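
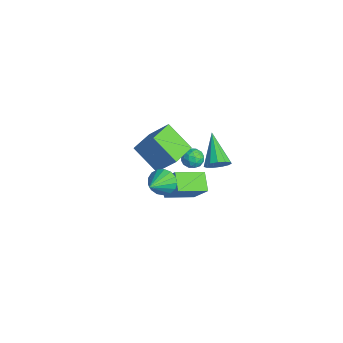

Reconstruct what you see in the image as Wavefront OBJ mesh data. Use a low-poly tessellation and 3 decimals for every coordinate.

v -2.028 -0.813 -2.568
v -3.255 -1.682 -1.31
v -3.082 0.447 -2.725
v -4.309 -0.423 -1.467
v -1.231 0.023 -1.213
v -2.458 -0.847 0.045
v -2.285 1.282 -1.37
v -3.512 0.413 -0.112
v 3.284 -2.364 2.152
v 3.737 -1.743 2.289
v 4.456 -3.456 3.228
v 3.489 -1.736 2.567
v 3.193 -1.872 2.751
v 2.919 -2.121 2.797
v 2.728 -2.425 2.696
v 2.665 -2.715 2.47
v 2.743 -2.925 2.171
v 2.945 -3.006 1.868
v 3.226 -2.94 1.63
v 3.519 -2.742 1.512
v 3.759 -2.457 1.54
v 3.889 -2.151 1.709
v 3.882 -1.893 1.979
v -0.347 0.71 -3.762
v -0.288 -0.998 -3.136
v -1.37 0.908 -3.127
v -1.311 -0.8 -2.501
v 0.491 1.18 -2.559
v 0.55 -0.528 -1.933
v -0.532 1.378 -1.924
v -0.473 -0.33 -1.298
v 0.3 1.782 -0.642
v 0.718 2.043 -0.077
v -1.42 2.098 0.482
v 0.622 2.376 -0.318
v 0.424 2.521 -0.662
v 0.186 2.431 -1
v -0.015 2.135 -1.224
v -0.116 1.726 -1.264
v -0.085 1.335 -1.106
v 0.068 1.086 -0.801
v 0.295 1.058 -0.446
v 0.524 1.259 -0.153
v 0.682 1.626 -0.015
v -3.02 1.847 -3.437
v -2.786 2.189 -2.894
v -2.854 0.891 -2.906
v -2.62 1.233 -2.363
v -3.282 1.269 -2.531
v -3.384 1.86 -2.859
v -2.256 1.22 -2.941
v -2.358 1.811 -3.269
v -2.314 1.802 -2.587
v -2.948 1.832 -2.334
v -2.692 1.248 -3.466
v -3.326 1.278 -3.213
v -2.918 2.102 -3.212
v -2.722 0.978 -2.588
v -3.111 0.999 -2.687
v -2.974 1.201 -2.367
v -3.269 1.908 -3.192
v -3.132 2.11 -2.872
v -3.423 1.569 -2.659
v -2.508 0.97 -2.928
v -2.371 1.172 -2.608
v -2.666 1.879 -3.433
v -2.529 2.081 -3.113
v -2.217 1.511 -3.141
v -2.503 2.075 -2.712
v -2.405 1.514 -2.4
v -2.191 1.506 -2.74
v -2.251 1.853 -2.933
v -2.875 2.093 -2.563
v -2.778 1.532 -2.251
v -3.166 1.553 -2.35
v -3.227 1.9 -2.543
v -2.598 1.866 -2.383
v -2.862 1.548 -3.549
v -2.765 0.987 -3.237
v -2.413 1.18 -3.257
v -2.474 1.527 -3.45
v -3.235 1.566 -3.4
v -3.137 1.005 -3.088
v -3.389 1.227 -2.867
v -3.449 1.574 -3.06
v -3.042 1.214 -3.417
f 2 4 1
f 5 2 1
f 1 4 3
f 3 5 1
f 2 8 4
f 6 2 5
f 6 8 2
f 4 8 3
f 7 5 3
f 3 8 7
f 7 6 5
f 8 6 7
f 10 9 12
f 10 12 11
f 12 9 13
f 12 13 11
f 13 9 14
f 13 14 11
f 14 9 15
f 14 15 11
f 15 9 16
f 15 16 11
f 16 9 17
f 16 17 11
f 17 9 18
f 17 18 11
f 18 9 19
f 18 19 11
f 19 9 20
f 19 20 11
f 20 9 21
f 20 21 11
f 21 9 22
f 21 22 11
f 22 9 23
f 22 23 11
f 23 9 10
f 23 10 11
f 25 27 24
f 28 25 24
f 24 27 26
f 26 28 24
f 25 31 27
f 29 25 28
f 29 31 25
f 27 31 26
f 30 28 26
f 26 31 30
f 30 29 28
f 31 29 30
f 33 32 35
f 33 35 34
f 35 32 36
f 35 36 34
f 36 32 37
f 36 37 34
f 37 32 38
f 37 38 34
f 38 32 39
f 38 39 34
f 39 32 40
f 39 40 34
f 40 32 41
f 40 41 34
f 41 32 42
f 41 42 34
f 42 32 43
f 42 43 34
f 43 32 44
f 43 44 34
f 44 32 33
f 44 33 34
f 45 82 61
f 82 56 85
f 61 85 50
f 82 85 61
f 45 61 57
f 61 50 62
f 57 62 46
f 61 62 57
f 45 57 66
f 57 46 67
f 66 67 52
f 57 67 66
f 45 66 78
f 66 52 81
f 78 81 55
f 66 81 78
f 45 78 82
f 78 55 86
f 82 86 56
f 78 86 82
f 46 62 73
f 62 50 76
f 73 76 54
f 62 76 73
f 50 85 63
f 85 56 84
f 63 84 49
f 85 84 63
f 56 86 83
f 86 55 79
f 83 79 47
f 86 79 83
f 55 81 80
f 81 52 68
f 80 68 51
f 81 68 80
f 52 67 72
f 67 46 69
f 72 69 53
f 67 69 72
f 48 74 60
f 74 54 75
f 60 75 49
f 74 75 60
f 48 60 58
f 60 49 59
f 58 59 47
f 60 59 58
f 48 58 65
f 58 47 64
f 65 64 51
f 58 64 65
f 48 65 70
f 65 51 71
f 70 71 53
f 65 71 70
f 48 70 74
f 70 53 77
f 74 77 54
f 70 77 74
f 49 75 63
f 75 54 76
f 63 76 50
f 75 76 63
f 47 59 83
f 59 49 84
f 83 84 56
f 59 84 83
f 51 64 80
f 64 47 79
f 80 79 55
f 64 79 80
f 53 71 72
f 71 51 68
f 72 68 52
f 71 68 72
f 54 77 73
f 77 53 69
f 73 69 46
f 77 69 73



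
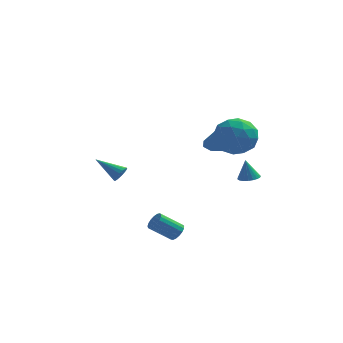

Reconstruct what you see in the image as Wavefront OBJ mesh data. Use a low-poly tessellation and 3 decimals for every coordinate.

v 2.935 -1.191 2.911
v 4.141 -1.481 2.918
v 2.639 -2.379 4.502
v 3.845 -2.669 4.509
v 3.481 -1.523 4.814
v 3.664 -0.789 3.83
v 3.116 -3.071 3.59
v 3.299 -2.337 2.606
v 4.253 -2.643 3.338
v 4.479 -1.686 4.094
v 2.301 -2.174 3.326
v 2.527 -1.217 4.082
v 3.564 -1.232 2.775
v 3.216 -2.628 4.645
v 3.002 -1.955 4.824
v 3.711 -2.125 4.829
v 3.283 -0.825 3.311
v 3.992 -0.995 3.315
v 3.604 -1.02 4.43
v 2.788 -2.865 4.105
v 3.497 -3.035 4.109
v 3.069 -1.735 2.591
v 3.778 -1.905 2.596
v 3.176 -2.84 2.99
v 4.339 -2.085 3.026
v 4.165 -2.784 3.961
v 3.736 -3.02 3.42
v 3.844 -2.589 2.842
v 4.471 -1.523 3.47
v 4.298 -2.221 4.406
v 4.083 -1.547 4.585
v 4.191 -1.116 4.007
v 4.537 -2.206 3.717
v 2.482 -1.639 3.014
v 2.309 -2.337 3.95
v 2.589 -2.744 3.413
v 2.697 -2.313 2.835
v 2.615 -1.076 3.459
v 2.441 -1.775 4.394
v 2.936 -1.271 4.578
v 3.044 -0.84 4
v 2.243 -1.654 3.703
v -2.801 0.35 -0.36
v -2.511 0.729 -0.086
v -4.199 0.83 0.46
v -2.593 0.856 -0.301
v -2.723 0.868 -0.529
v -2.871 0.761 -0.719
v -3.003 0.56 -0.827
v -3.088 0.311 -0.827
v -3.108 0.071 -0.721
v -3.058 -0.105 -0.532
v -2.948 -0.176 -0.303
v -2.805 -0.127 -0.088
v -2.661 0.031 0.065
v -2.549 0.263 0.121
v -2.495 0.514 0.067
v 2.273 0.369 2.103
v 3.006 0.116 2.024
v 2.287 0.031 3.317
v 2.979 0.69 2.184
v 2.538 1.077 2.297
v 1.942 1.049 2.297
v 1.54 0.623 2.183
v 1.566 0.049 2.022
v 2.007 -0.338 1.909
v 2.604 -0.31 1.91
v 0.44 -2.032 -3.318
v 0.798 -2.222 -2.918
v -0.361 -2.479 -2.001
v -0.72 -2.288 -2.402
v 0.779 -1.955 -2.867
v -0.38 -2.211 -1.95
v 0.683 -1.705 -2.92
v -0.476 -1.962 -2.003
v 0.53 -1.53 -3.063
v -0.629 -1.787 -2.146
v 0.357 -1.47 -3.265
v -0.802 -1.727 -2.349
v 0.203 -1.539 -3.48
v -0.956 -1.795 -2.563
v 0.103 -1.721 -3.657
v -1.056 -1.977 -2.74
v 0.08 -1.973 -3.757
v -1.079 -2.23 -2.84
v 0.139 -2.24 -3.756
v -1.02 -2.496 -2.839
v 0.267 -2.458 -3.655
v -0.892 -2.715 -2.738
v 0.435 -2.579 -3.477
v -0.724 -2.836 -2.56
v 0.604 -2.575 -3.263
v -0.555 -2.831 -2.346
v 0.735 -2.446 -3.061
v -0.424 -2.702 -2.144
v 3.838 2.272 -1.164
v 4.454 2.354 -1.064
v 3.622 2.368 0.084
v 4.371 2.6 -1.097
v 4.196 2.79 -1.142
v 3.959 2.89 -1.191
v 3.701 2.882 -1.235
v 3.466 2.77 -1.267
v 3.296 2.571 -1.281
v 3.22 2.321 -1.275
v 3.25 2.062 -1.249
v 3.382 1.839 -1.209
v 3.593 1.691 -1.161
v 3.847 1.644 -1.114
v 4.098 1.705 -1.075
v 4.305 1.864 -1.051
v 4.431 2.094 -1.047
f 1 38 17
f 38 12 41
f 17 41 6
f 38 41 17
f 1 17 13
f 17 6 18
f 13 18 2
f 17 18 13
f 1 13 22
f 13 2 23
f 22 23 8
f 13 23 22
f 1 22 34
f 22 8 37
f 34 37 11
f 22 37 34
f 1 34 38
f 34 11 42
f 38 42 12
f 34 42 38
f 2 18 29
f 18 6 32
f 29 32 10
f 18 32 29
f 6 41 19
f 41 12 40
f 19 40 5
f 41 40 19
f 12 42 39
f 42 11 35
f 39 35 3
f 42 35 39
f 11 37 36
f 37 8 24
f 36 24 7
f 37 24 36
f 8 23 28
f 23 2 25
f 28 25 9
f 23 25 28
f 4 30 16
f 30 10 31
f 16 31 5
f 30 31 16
f 4 16 14
f 16 5 15
f 14 15 3
f 16 15 14
f 4 14 21
f 14 3 20
f 21 20 7
f 14 20 21
f 4 21 26
f 21 7 27
f 26 27 9
f 21 27 26
f 4 26 30
f 26 9 33
f 30 33 10
f 26 33 30
f 5 31 19
f 31 10 32
f 19 32 6
f 31 32 19
f 3 15 39
f 15 5 40
f 39 40 12
f 15 40 39
f 7 20 36
f 20 3 35
f 36 35 11
f 20 35 36
f 9 27 28
f 27 7 24
f 28 24 8
f 27 24 28
f 10 33 29
f 33 9 25
f 29 25 2
f 33 25 29
f 44 43 46
f 44 46 45
f 46 43 47
f 46 47 45
f 47 43 48
f 47 48 45
f 48 43 49
f 48 49 45
f 49 43 50
f 49 50 45
f 50 43 51
f 50 51 45
f 51 43 52
f 51 52 45
f 52 43 53
f 52 53 45
f 53 43 54
f 53 54 45
f 54 43 55
f 54 55 45
f 55 43 56
f 55 56 45
f 56 43 57
f 56 57 45
f 57 43 44
f 57 44 45
f 59 58 61
f 59 61 60
f 61 58 62
f 61 62 60
f 62 58 63
f 62 63 60
f 63 58 64
f 63 64 60
f 64 58 65
f 64 65 60
f 65 58 66
f 65 66 60
f 66 58 67
f 66 67 60
f 67 58 59
f 67 59 60
f 69 68 72
f 69 72 70
f 70 72 73
f 70 73 71
f 72 68 74
f 72 74 73
f 73 74 75
f 73 75 71
f 74 68 76
f 74 76 75
f 75 76 77
f 75 77 71
f 76 68 78
f 76 78 77
f 77 78 79
f 77 79 71
f 78 68 80
f 78 80 79
f 79 80 81
f 79 81 71
f 80 68 82
f 80 82 81
f 81 82 83
f 81 83 71
f 82 68 84
f 82 84 83
f 83 84 85
f 83 85 71
f 84 68 86
f 84 86 85
f 85 86 87
f 85 87 71
f 86 68 88
f 86 88 87
f 87 88 89
f 87 89 71
f 88 68 90
f 88 90 89
f 89 90 91
f 89 91 71
f 90 68 92
f 90 92 91
f 91 92 93
f 91 93 71
f 92 68 94
f 92 94 93
f 93 94 95
f 93 95 71
f 94 68 69
f 94 69 95
f 95 69 70
f 95 70 71
f 97 96 99
f 97 99 98
f 99 96 100
f 99 100 98
f 100 96 101
f 100 101 98
f 101 96 102
f 101 102 98
f 102 96 103
f 102 103 98
f 103 96 104
f 103 104 98
f 104 96 105
f 104 105 98
f 105 96 106
f 105 106 98
f 106 96 107
f 106 107 98
f 107 96 108
f 107 108 98
f 108 96 109
f 108 109 98
f 109 96 110
f 109 110 98
f 110 96 111
f 110 111 98
f 111 96 112
f 111 112 98
f 112 96 97
f 112 97 98



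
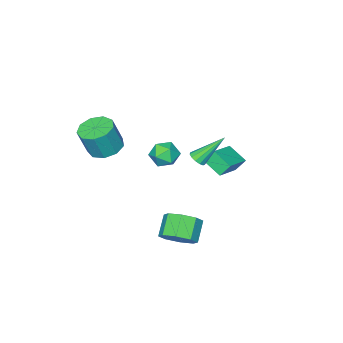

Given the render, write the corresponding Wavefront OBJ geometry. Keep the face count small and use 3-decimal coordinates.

v 3.276 -1.774 1.48
v 4.272 -1.742 1.15
v 4.841 -1.914 2.849
v 3.844 -1.946 3.18
v 4.04 -1.078 1.295
v 4.609 -1.25 2.994
v 3.45 -0.739 1.527
v 4.019 -0.912 3.226
v 2.779 -0.885 1.737
v 3.348 -1.057 3.436
v 2.34 -1.446 1.827
v 2.909 -1.619 3.526
v 2.339 -2.161 1.755
v 2.908 -2.333 3.454
v 2.776 -2.695 1.554
v 3.345 -2.867 3.253
v 3.447 -2.797 1.319
v 4.016 -2.969 3.018
v 4.038 -2.421 1.16
v 4.607 -2.593 2.859
v 0.312 2.194 0.992
v 0.603 1.918 1.383
v -0.932 3.026 2.508
v 0.746 2.197 1.346
v 0.75 2.475 1.197
v 0.615 2.664 0.983
v 0.384 2.703 0.772
v 0.13 2.581 0.631
v -0.066 2.335 0.604
v -0.143 2.045 0.701
v -0.075 1.802 0.89
v 0.116 1.683 1.112
v 0.368 1.726 1.295
v -1.539 -1.479 -1.222
v -0.955 -0.894 -1.705
v -0.425 -1.726 -0.175
v 0.159 -1.141 -0.658
v -0.603 -0.786 -0.201
v -1.291 -0.633 -0.848
v -0.089 -1.987 -1.032
v -0.777 -1.834 -1.679
v -0.059 -1.208 -1.587
v -0.377 -0.466 -1.074
v -1.003 -2.154 -0.806
v -1.321 -1.412 -0.293
v 2.726 3.158 -3.777
v 3.3 3.582 -2.966
v 2.348 3.046 -2.012
v 1.774 2.622 -2.823
v 2.723 4.101 -3.251
v 1.771 3.565 -2.297
v 2.148 4.067 -3.843
v 1.196 3.532 -2.889
v 1.911 3.501 -4.397
v 0.959 2.966 -3.443
v 2.152 2.734 -4.588
v 1.2 2.198 -3.634
v 2.729 2.215 -4.303
v 1.777 1.679 -3.349
v 3.304 2.248 -3.711
v 2.352 1.713 -2.757
v 3.541 2.814 -3.157
v 2.589 2.279 -2.203
v -3.884 1.109 -2.669
v -3.83 -0.097 -2.021
v -4.279 1.52 -1.872
v -4.225 0.314 -1.224
v -2.175 1.526 -2.036
v -2.121 0.32 -1.388
v -2.57 1.937 -1.239
v -2.516 0.731 -0.591
f 2 1 5
f 2 5 3
f 3 5 6
f 3 6 4
f 5 1 7
f 5 7 6
f 6 7 8
f 6 8 4
f 7 1 9
f 7 9 8
f 8 9 10
f 8 10 4
f 9 1 11
f 9 11 10
f 10 11 12
f 10 12 4
f 11 1 13
f 11 13 12
f 12 13 14
f 12 14 4
f 13 1 15
f 13 15 14
f 14 15 16
f 14 16 4
f 15 1 17
f 15 17 16
f 16 17 18
f 16 18 4
f 17 1 19
f 17 19 18
f 18 19 20
f 18 20 4
f 19 1 2
f 19 2 20
f 20 2 3
f 20 3 4
f 22 21 24
f 22 24 23
f 24 21 25
f 24 25 23
f 25 21 26
f 25 26 23
f 26 21 27
f 26 27 23
f 27 21 28
f 27 28 23
f 28 21 29
f 28 29 23
f 29 21 30
f 29 30 23
f 30 21 31
f 30 31 23
f 31 21 32
f 31 32 23
f 32 21 33
f 32 33 23
f 33 21 22
f 33 22 23
f 34 45 39
f 34 39 35
f 34 35 41
f 34 41 44
f 34 44 45
f 35 39 43
f 39 45 38
f 45 44 36
f 44 41 40
f 41 35 42
f 37 43 38
f 37 38 36
f 37 36 40
f 37 40 42
f 37 42 43
f 38 43 39
f 36 38 45
f 40 36 44
f 42 40 41
f 43 42 35
f 47 46 50
f 47 50 48
f 48 50 51
f 48 51 49
f 50 46 52
f 50 52 51
f 51 52 53
f 51 53 49
f 52 46 54
f 52 54 53
f 53 54 55
f 53 55 49
f 54 46 56
f 54 56 55
f 55 56 57
f 55 57 49
f 56 46 58
f 56 58 57
f 57 58 59
f 57 59 49
f 58 46 60
f 58 60 59
f 59 60 61
f 59 61 49
f 60 46 62
f 60 62 61
f 61 62 63
f 61 63 49
f 62 46 47
f 62 47 63
f 63 47 48
f 63 48 49
f 65 67 64
f 68 65 64
f 64 67 66
f 66 68 64
f 65 71 67
f 69 65 68
f 69 71 65
f 67 71 66
f 70 68 66
f 66 71 70
f 70 69 68
f 71 69 70



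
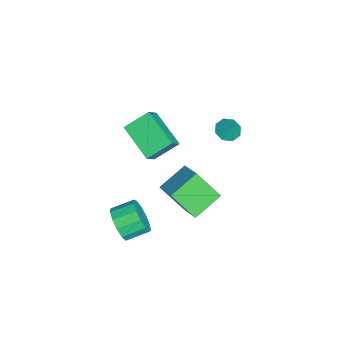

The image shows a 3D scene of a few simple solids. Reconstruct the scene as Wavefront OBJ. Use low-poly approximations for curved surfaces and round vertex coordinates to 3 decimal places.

v -3.639 2.346 -0.102
v -3.031 2.112 -0.331
v -3.201 2.634 0.762
v -3.114 2.618 -0.458
v -3.504 2.965 -0.376
v -3.973 2.949 -0.134
v -4.246 2.58 0.128
v -4.163 2.074 0.254
v -3.774 1.728 0.172
v -3.305 1.743 -0.07
v 2.877 -2.256 -1.292
v 3.227 -1.81 -2.054
v 2.873 -0.739 -1.591
v 2.523 -1.184 -0.828
v 2.718 -1.929 -2.169
v 2.364 -0.857 -1.706
v 2.259 -2.151 -2.006
v 1.905 -1.08 -1.542
v 1.997 -2.407 -1.615
v 1.643 -1.335 -1.152
v 2.014 -2.614 -1.122
v 1.66 -1.543 -0.659
v 2.305 -2.708 -0.683
v 1.951 -1.637 -0.219
v 2.778 -2.658 -0.437
v 2.424 -1.587 0.027
v 3.282 -2.481 -0.462
v 2.928 -1.409 0.001
v 3.658 -2.232 -0.751
v 3.304 -1.16 -0.288
v 3.786 -1.99 -1.211
v 3.432 -0.919 -0.748
v 3.625 -1.833 -1.697
v 3.271 -0.762 -1.234
v 0.947 0.618 -1.9
v 0.639 -0.574 -0.56
v -0.126 1.716 -1.17
v -0.434 0.524 0.17
v 2.294 1.316 -0.97
v 1.986 0.124 0.37
v 1.221 2.414 -0.24
v 0.913 1.222 1.1
v -1.523 -2.537 1.814
v -2.038 -1.37 2.658
v -2.269 -2.265 0.982
v -2.784 -1.097 1.826
v -0.076 -1.263 0.934
v -0.591 -0.095 1.778
v -0.822 -0.99 0.102
v -1.337 0.177 0.946
f 2 1 4
f 2 4 3
f 4 1 5
f 4 5 3
f 5 1 6
f 5 6 3
f 6 1 7
f 6 7 3
f 7 1 8
f 7 8 3
f 8 1 9
f 8 9 3
f 9 1 10
f 9 10 3
f 10 1 2
f 10 2 3
f 12 11 15
f 12 15 13
f 13 15 16
f 13 16 14
f 15 11 17
f 15 17 16
f 16 17 18
f 16 18 14
f 17 11 19
f 17 19 18
f 18 19 20
f 18 20 14
f 19 11 21
f 19 21 20
f 20 21 22
f 20 22 14
f 21 11 23
f 21 23 22
f 22 23 24
f 22 24 14
f 23 11 25
f 23 25 24
f 24 25 26
f 24 26 14
f 25 11 27
f 25 27 26
f 26 27 28
f 26 28 14
f 27 11 29
f 27 29 28
f 28 29 30
f 28 30 14
f 29 11 31
f 29 31 30
f 30 31 32
f 30 32 14
f 31 11 33
f 31 33 32
f 32 33 34
f 32 34 14
f 33 11 12
f 33 12 34
f 34 12 13
f 34 13 14
f 36 38 35
f 39 36 35
f 35 38 37
f 37 39 35
f 36 42 38
f 40 36 39
f 40 42 36
f 38 42 37
f 41 39 37
f 37 42 41
f 41 40 39
f 42 40 41
f 44 46 43
f 47 44 43
f 43 46 45
f 45 47 43
f 44 50 46
f 48 44 47
f 48 50 44
f 46 50 45
f 49 47 45
f 45 50 49
f 49 48 47
f 50 48 49



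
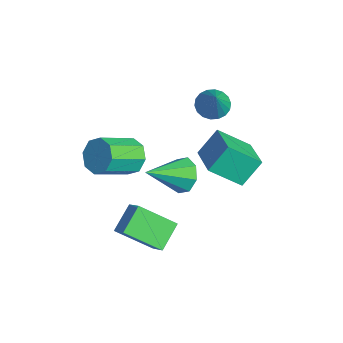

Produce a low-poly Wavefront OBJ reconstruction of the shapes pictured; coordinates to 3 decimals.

v -2.241 -2.751 -2.449
v -1.724 -3.064 -3.233
v -1.202 -4.801 -2.195
v -1.719 -4.489 -1.411
v -1.305 -2.652 -2.755
v -0.782 -4.39 -1.717
v -1.434 -2.299 -2.097
v -0.912 -4.036 -1.059
v -2.036 -2.21 -1.646
v -1.514 -3.947 -0.608
v -2.758 -2.439 -1.665
v -2.236 -4.176 -0.627
v -3.178 -2.85 -2.143
v -2.655 -4.588 -1.105
v -3.048 -3.204 -2.801
v -2.526 -4.941 -1.763
v -2.446 -3.293 -3.252
v -1.924 -5.03 -2.214
v -0.938 0.025 -1.867
v -1.15 1.038 -0.673
v -0.486 1.494 -3.034
v -0.698 2.507 -1.84
v 0.998 -0.167 -1.36
v 0.786 0.846 -0.166
v 1.45 1.302 -2.527
v 1.238 2.315 -1.333
v 0.911 -1.309 -1.426
v 1.365 -1.681 -2.198
v 1.209 -3.171 -0.354
v 1.831 -1.338 -1.733
v 1.758 -0.979 -1.088
v 1.19 -0.812 -0.641
v 0.458 -0.936 -0.654
v -0.008 -1.279 -1.119
v 0.064 -1.638 -1.765
v 0.633 -1.805 -2.212
v -3.061 1.519 -0.579
v -2.425 1.919 -0.975
v -1.879 1.221 1.019
v -2.601 2.2 -0.793
v -2.868 2.346 -0.568
v -3.173 2.328 -0.346
v -3.456 2.15 -0.169
v -3.661 1.847 -0.074
v -3.747 1.478 -0.079
v -3.697 1.118 -0.183
v -3.522 0.837 -0.365
v -3.255 0.691 -0.59
v -2.949 0.709 -0.812
v -2.666 0.887 -0.989
v -2.461 1.191 -1.084
v -2.375 1.559 -1.079
v 0.971 -3.853 -2.699
v 1.87 -3.701 -1.997
v 1.635 -2.283 -3.89
v 2.534 -2.131 -3.188
v 1.786 -4.829 -3.532
v 2.685 -4.677 -2.83
v 2.45 -3.259 -4.723
v 3.349 -3.107 -4.021
f 2 1 5
f 2 5 3
f 3 5 6
f 3 6 4
f 5 1 7
f 5 7 6
f 6 7 8
f 6 8 4
f 7 1 9
f 7 9 8
f 8 9 10
f 8 10 4
f 9 1 11
f 9 11 10
f 10 11 12
f 10 12 4
f 11 1 13
f 11 13 12
f 12 13 14
f 12 14 4
f 13 1 15
f 13 15 14
f 14 15 16
f 14 16 4
f 15 1 17
f 15 17 16
f 16 17 18
f 16 18 4
f 17 1 2
f 17 2 18
f 18 2 3
f 18 3 4
f 20 22 19
f 23 20 19
f 19 22 21
f 21 23 19
f 20 26 22
f 24 20 23
f 24 26 20
f 22 26 21
f 25 23 21
f 21 26 25
f 25 24 23
f 26 24 25
f 28 27 30
f 28 30 29
f 30 27 31
f 30 31 29
f 31 27 32
f 31 32 29
f 32 27 33
f 32 33 29
f 33 27 34
f 33 34 29
f 34 27 35
f 34 35 29
f 35 27 36
f 35 36 29
f 36 27 28
f 36 28 29
f 38 37 40
f 38 40 39
f 40 37 41
f 40 41 39
f 41 37 42
f 41 42 39
f 42 37 43
f 42 43 39
f 43 37 44
f 43 44 39
f 44 37 45
f 44 45 39
f 45 37 46
f 45 46 39
f 46 37 47
f 46 47 39
f 47 37 48
f 47 48 39
f 48 37 49
f 48 49 39
f 49 37 50
f 49 50 39
f 50 37 51
f 50 51 39
f 51 37 52
f 51 52 39
f 52 37 38
f 52 38 39
f 54 56 53
f 57 54 53
f 53 56 55
f 55 57 53
f 54 60 56
f 58 54 57
f 58 60 54
f 56 60 55
f 59 57 55
f 55 60 59
f 59 58 57
f 60 58 59



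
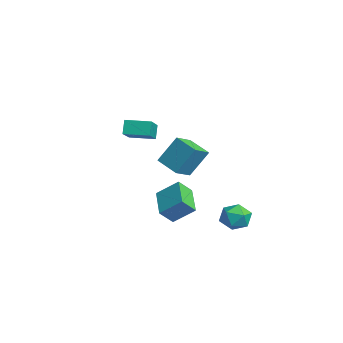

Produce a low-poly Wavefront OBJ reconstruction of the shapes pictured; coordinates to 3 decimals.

v -2.099 0.044 -4.132
v -1.968 -0.767 -3.312
v -1.495 1.129 -3.155
v -1.364 0.318 -2.335
v -0.256 -0.358 -4.825
v -0.125 -1.169 -4.005
v 0.348 0.727 -3.848
v 0.479 -0.084 -3.028
v 2.557 3.108 -3.438
v 3.198 2.422 -3.254
v 1.622 2.058 -4.086
v 2.263 1.372 -3.902
v 1.787 1.789 -3.183
v 2.366 2.437 -2.783
v 2.454 2.043 -4.557
v 3.033 2.691 -4.157
v 3.135 1.764 -3.945
v 2.723 1.607 -3.096
v 2.097 2.873 -4.244
v 1.685 2.716 -3.395
v 0.909 -3.123 2.237
v 0.546 -2.914 3.067
v 1.543 -1.875 2.201
v 1.18 -1.666 3.031
v 2.64 -3.974 3.209
v 2.277 -3.765 4.039
v 3.274 -2.726 3.173
v 2.911 -2.517 4.003
v -2.257 0.2 -1.223
v -2.106 1.231 0.402
v -0.948 0.825 -1.741
v -0.798 1.856 -0.116
v -1.542 -0.816 -0.644
v -1.392 0.215 0.981
v -0.234 -0.191 -1.162
v -0.083 0.84 0.463
f 2 4 1
f 5 2 1
f 1 4 3
f 3 5 1
f 2 8 4
f 6 2 5
f 6 8 2
f 4 8 3
f 7 5 3
f 3 8 7
f 7 6 5
f 8 6 7
f 9 20 14
f 9 14 10
f 9 10 16
f 9 16 19
f 9 19 20
f 10 14 18
f 14 20 13
f 20 19 11
f 19 16 15
f 16 10 17
f 12 18 13
f 12 13 11
f 12 11 15
f 12 15 17
f 12 17 18
f 13 18 14
f 11 13 20
f 15 11 19
f 17 15 16
f 18 17 10
f 22 24 21
f 25 22 21
f 21 24 23
f 23 25 21
f 22 28 24
f 26 22 25
f 26 28 22
f 24 28 23
f 27 25 23
f 23 28 27
f 27 26 25
f 28 26 27
f 30 32 29
f 33 30 29
f 29 32 31
f 31 33 29
f 30 36 32
f 34 30 33
f 34 36 30
f 32 36 31
f 35 33 31
f 31 36 35
f 35 34 33
f 36 34 35



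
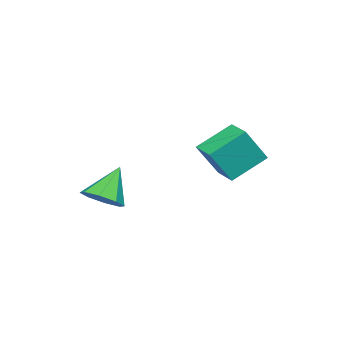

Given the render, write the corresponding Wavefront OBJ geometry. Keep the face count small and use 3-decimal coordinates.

v -0.947 3.091 1.568
v -0.249 2.616 2.856
v -1.938 3.903 2.405
v -1.239 3.428 3.692
v -0.341 3.872 1.528
v 0.358 3.397 2.815
v -1.331 4.684 2.364
v -0.633 4.209 3.652
v 2.829 0.849 1.246
v 3.434 1.098 1.652
v 1.971 1.031 2.414
v 3.151 1.536 1.376
v 2.68 1.571 1.024
v 2.296 1.183 0.803
v 2.224 0.6 0.841
v 2.506 0.162 1.116
v 2.978 0.127 1.468
v 3.362 0.515 1.69
f 2 4 1
f 5 2 1
f 1 4 3
f 3 5 1
f 2 8 4
f 6 2 5
f 6 8 2
f 4 8 3
f 7 5 3
f 3 8 7
f 7 6 5
f 8 6 7
f 10 9 12
f 10 12 11
f 12 9 13
f 12 13 11
f 13 9 14
f 13 14 11
f 14 9 15
f 14 15 11
f 15 9 16
f 15 16 11
f 16 9 17
f 16 17 11
f 17 9 18
f 17 18 11
f 18 9 10
f 18 10 11



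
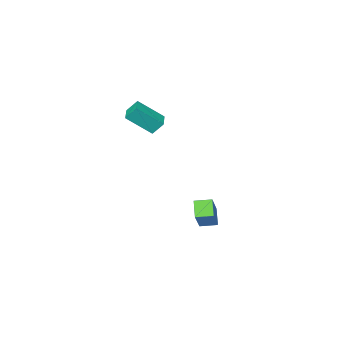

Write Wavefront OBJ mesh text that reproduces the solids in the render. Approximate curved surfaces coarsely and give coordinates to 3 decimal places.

v -3.395 0.842 -3.563
v -2.284 1.828 -2.078
v -2.921 1.554 -4.39
v -1.81 2.54 -2.905
v -2.63 0.18 -3.695
v -1.519 1.166 -2.21
v -2.156 0.892 -4.522
v -1.045 1.878 -3.037
v 0.227 -2.551 3.891
v -0.208 -2.119 4.63
v -0.947 -1.681 2.692
v -1.382 -1.25 3.431
v 0.962 -1.67 3.809
v 0.527 -1.239 4.548
v -0.212 -0.801 2.61
v -0.647 -0.369 3.349
f 2 4 1
f 5 2 1
f 1 4 3
f 3 5 1
f 2 8 4
f 6 2 5
f 6 8 2
f 4 8 3
f 7 5 3
f 3 8 7
f 7 6 5
f 8 6 7
f 10 12 9
f 13 10 9
f 9 12 11
f 11 13 9
f 10 16 12
f 14 10 13
f 14 16 10
f 12 16 11
f 15 13 11
f 11 16 15
f 15 14 13
f 16 14 15



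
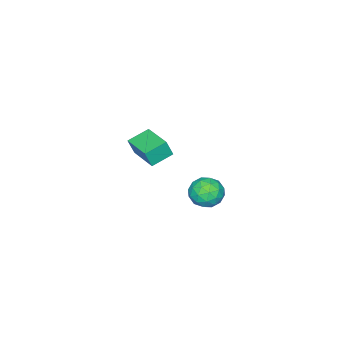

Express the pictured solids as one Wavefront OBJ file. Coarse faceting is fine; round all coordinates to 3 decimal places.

v 0.515 2.357 -1.395
v 1.051 2.644 -1.791
v 0.529 1.396 -2.069
v 1.065 1.683 -2.465
v 1.19 1.478 -1.781
v 1.181 2.072 -1.364
v 0.399 1.968 -2.496
v 0.39 2.562 -2.079
v 0.979 2.403 -2.472
v 1.468 2.1 -2.03
v 0.112 1.94 -1.83
v 0.601 1.637 -1.388
v 0.781 2.585 -1.534
v 0.799 1.455 -2.326
v 0.872 1.335 -1.924
v 1.187 1.503 -2.157
v 0.858 2.249 -1.283
v 1.173 2.417 -1.516
v 1.255 1.732 -1.51
v 0.407 1.623 -2.344
v 0.722 1.791 -2.577
v 0.393 2.537 -1.703
v 0.708 2.705 -1.936
v 0.325 2.308 -2.35
v 1.054 2.612 -2.167
v 1.063 2.047 -2.563
v 0.671 2.215 -2.581
v 0.666 2.564 -2.336
v 1.342 2.434 -1.907
v 1.35 1.869 -2.303
v 1.424 1.749 -1.901
v 1.418 2.098 -1.656
v 1.3 2.292 -2.307
v 0.23 2.171 -1.557
v 0.238 1.606 -1.953
v 0.162 1.942 -2.204
v 0.156 2.291 -1.959
v 0.517 1.993 -1.297
v 0.526 1.428 -1.693
v 0.914 1.476 -1.524
v 0.909 1.825 -1.279
v 0.28 1.748 -1.553
v -2.879 -3.179 -3.554
v -2.667 -3.355 -2.781
v -2.3 -1.847 -3.409
v -2.089 -2.023 -2.636
v -1.971 -3.537 -3.884
v -1.76 -3.713 -3.111
v -1.393 -2.205 -3.739
v -1.181 -2.381 -2.966
f 1 38 17
f 38 12 41
f 17 41 6
f 38 41 17
f 1 17 13
f 17 6 18
f 13 18 2
f 17 18 13
f 1 13 22
f 13 2 23
f 22 23 8
f 13 23 22
f 1 22 34
f 22 8 37
f 34 37 11
f 22 37 34
f 1 34 38
f 34 11 42
f 38 42 12
f 34 42 38
f 2 18 29
f 18 6 32
f 29 32 10
f 18 32 29
f 6 41 19
f 41 12 40
f 19 40 5
f 41 40 19
f 12 42 39
f 42 11 35
f 39 35 3
f 42 35 39
f 11 37 36
f 37 8 24
f 36 24 7
f 37 24 36
f 8 23 28
f 23 2 25
f 28 25 9
f 23 25 28
f 4 30 16
f 30 10 31
f 16 31 5
f 30 31 16
f 4 16 14
f 16 5 15
f 14 15 3
f 16 15 14
f 4 14 21
f 14 3 20
f 21 20 7
f 14 20 21
f 4 21 26
f 21 7 27
f 26 27 9
f 21 27 26
f 4 26 30
f 26 9 33
f 30 33 10
f 26 33 30
f 5 31 19
f 31 10 32
f 19 32 6
f 31 32 19
f 3 15 39
f 15 5 40
f 39 40 12
f 15 40 39
f 7 20 36
f 20 3 35
f 36 35 11
f 20 35 36
f 9 27 28
f 27 7 24
f 28 24 8
f 27 24 28
f 10 33 29
f 33 9 25
f 29 25 2
f 33 25 29
f 44 46 43
f 47 44 43
f 43 46 45
f 45 47 43
f 44 50 46
f 48 44 47
f 48 50 44
f 46 50 45
f 49 47 45
f 45 50 49
f 49 48 47
f 50 48 49



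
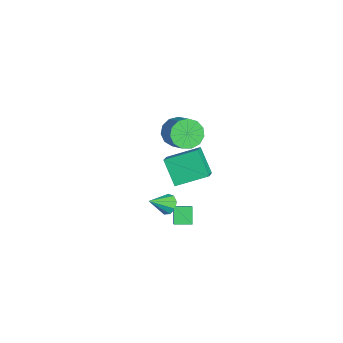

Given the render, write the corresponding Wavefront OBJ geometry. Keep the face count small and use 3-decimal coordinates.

v -1.122 2.429 -1.568
v -0.161 2.064 -0.857
v -0.931 4.293 -0.87
v 0.03 3.929 -0.159
v 0.01 2.811 -2.901
v 0.971 2.447 -2.19
v 0.201 4.676 -2.203
v 1.162 4.311 -1.492
v -4.146 3.703 -2.322
v -3.755 4.34 -3.002
v -2.384 4.593 -1.978
v -2.774 3.957 -1.298
v -4.074 4.655 -2.653
v -2.703 4.908 -1.629
v -4.416 4.669 -2.198
v -3.045 4.922 -1.174
v -4.672 4.376 -1.783
v -3.301 4.629 -0.759
v -4.761 3.869 -1.539
v -3.39 4.122 -0.515
v -4.655 3.31 -1.543
v -3.283 3.563 -0.519
v -4.386 2.876 -1.795
v -3.015 3.129 -0.771
v -4.042 2.705 -2.214
v -2.67 2.958 -1.19
v -3.73 2.85 -2.668
v -2.359 3.103 -1.644
v -3.55 3.267 -3.011
v -2.179 3.52 -1.987
v -3.559 3.822 -3.136
v -2.188 4.075 -2.112
v 2.706 2.001 -2.182
v 3.458 1.88 -1.459
v 2.88 2.955 -2.204
v 3.632 2.834 -1.481
v 3.448 1.846 -2.979
v 4.2 1.725 -2.256
v 3.622 2.8 -3.001
v 4.374 2.679 -2.278
v 2.656 1.707 -2.009
v 2.939 2.135 -1.594
v 3.024 0.613 -1.131
v 2.505 2.077 -1.484
v 2.142 1.846 -1.62
v 2.019 1.55 -1.938
v 2.195 1.327 -2.289
v 2.586 1.282 -2.509
v 3.011 1.436 -2.495
v 3.269 1.716 -2.254
v 3.241 1.992 -1.898
f 2 4 1
f 5 2 1
f 1 4 3
f 3 5 1
f 2 8 4
f 6 2 5
f 6 8 2
f 4 8 3
f 7 5 3
f 3 8 7
f 7 6 5
f 8 6 7
f 10 9 13
f 10 13 11
f 11 13 14
f 11 14 12
f 13 9 15
f 13 15 14
f 14 15 16
f 14 16 12
f 15 9 17
f 15 17 16
f 16 17 18
f 16 18 12
f 17 9 19
f 17 19 18
f 18 19 20
f 18 20 12
f 19 9 21
f 19 21 20
f 20 21 22
f 20 22 12
f 21 9 23
f 21 23 22
f 22 23 24
f 22 24 12
f 23 9 25
f 23 25 24
f 24 25 26
f 24 26 12
f 25 9 27
f 25 27 26
f 26 27 28
f 26 28 12
f 27 9 29
f 27 29 28
f 28 29 30
f 28 30 12
f 29 9 31
f 29 31 30
f 30 31 32
f 30 32 12
f 31 9 10
f 31 10 32
f 32 10 11
f 32 11 12
f 34 36 33
f 37 34 33
f 33 36 35
f 35 37 33
f 34 40 36
f 38 34 37
f 38 40 34
f 36 40 35
f 39 37 35
f 35 40 39
f 39 38 37
f 40 38 39
f 42 41 44
f 42 44 43
f 44 41 45
f 44 45 43
f 45 41 46
f 45 46 43
f 46 41 47
f 46 47 43
f 47 41 48
f 47 48 43
f 48 41 49
f 48 49 43
f 49 41 50
f 49 50 43
f 50 41 51
f 50 51 43
f 51 41 42
f 51 42 43



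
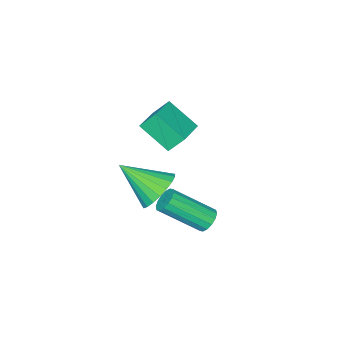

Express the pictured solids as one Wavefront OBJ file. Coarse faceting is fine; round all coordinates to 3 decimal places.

v 2.56 1.026 -3.879
v 2.781 0.769 -4.337
v 3.92 -0.424 -3.119
v 3.7 -0.166 -2.661
v 2.961 0.996 -4.283
v 4.1 -0.196 -3.065
v 3.034 1.231 -4.121
v 4.173 0.039 -2.903
v 2.98 1.412 -3.894
v 4.119 0.219 -2.676
v 2.814 1.489 -3.663
v 3.953 0.296 -2.445
v 2.579 1.442 -3.489
v 3.718 0.25 -2.272
v 2.34 1.284 -3.421
v 3.479 0.091 -2.203
v 2.16 1.056 -3.475
v 3.299 -0.136 -2.257
v 2.087 0.821 -3.637
v 3.226 -0.371 -2.419
v 2.141 0.641 -3.864
v 3.28 -0.552 -2.646
v 2.307 0.564 -4.095
v 3.446 -0.629 -2.877
v 2.542 0.61 -4.268
v 3.681 -0.582 -3.051
v -0.347 -5.105 -2.691
v -0.769 -4.578 -1.874
v -0.718 -3.814 -3.716
v -1.14 -3.287 -2.899
v 0.98 -4.493 -2.401
v 0.558 -3.966 -1.584
v 0.609 -3.202 -3.426
v 0.187 -2.675 -2.609
v 2.688 -1.554 -3.65
v 3.027 -2.033 -4.473
v 3.452 -3.006 -2.49
v 3.351 -1.785 -4.376
v 3.561 -1.497 -4.154
v 3.62 -1.219 -3.845
v 3.518 -0.998 -3.502
v 3.272 -0.874 -3.185
v 2.925 -0.868 -2.948
v 2.537 -0.98 -2.833
v 2.175 -1.191 -2.859
v 1.902 -1.465 -3.022
v 1.765 -1.755 -3.294
v 1.787 -2.01 -3.627
v 1.965 -2.186 -3.964
v 2.268 -2.252 -4.247
v 2.643 -2.198 -4.427
f 2 1 5
f 2 5 3
f 3 5 6
f 3 6 4
f 5 1 7
f 5 7 6
f 6 7 8
f 6 8 4
f 7 1 9
f 7 9 8
f 8 9 10
f 8 10 4
f 9 1 11
f 9 11 10
f 10 11 12
f 10 12 4
f 11 1 13
f 11 13 12
f 12 13 14
f 12 14 4
f 13 1 15
f 13 15 14
f 14 15 16
f 14 16 4
f 15 1 17
f 15 17 16
f 16 17 18
f 16 18 4
f 17 1 19
f 17 19 18
f 18 19 20
f 18 20 4
f 19 1 21
f 19 21 20
f 20 21 22
f 20 22 4
f 21 1 23
f 21 23 22
f 22 23 24
f 22 24 4
f 23 1 25
f 23 25 24
f 24 25 26
f 24 26 4
f 25 1 2
f 25 2 26
f 26 2 3
f 26 3 4
f 28 30 27
f 31 28 27
f 27 30 29
f 29 31 27
f 28 34 30
f 32 28 31
f 32 34 28
f 30 34 29
f 33 31 29
f 29 34 33
f 33 32 31
f 34 32 33
f 36 35 38
f 36 38 37
f 38 35 39
f 38 39 37
f 39 35 40
f 39 40 37
f 40 35 41
f 40 41 37
f 41 35 42
f 41 42 37
f 42 35 43
f 42 43 37
f 43 35 44
f 43 44 37
f 44 35 45
f 44 45 37
f 45 35 46
f 45 46 37
f 46 35 47
f 46 47 37
f 47 35 48
f 47 48 37
f 48 35 49
f 48 49 37
f 49 35 50
f 49 50 37
f 50 35 51
f 50 51 37
f 51 35 36
f 51 36 37



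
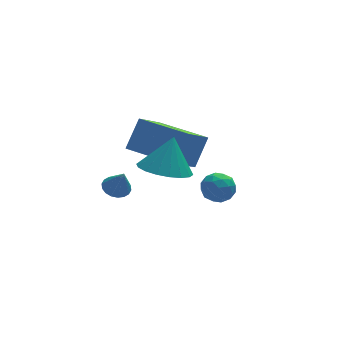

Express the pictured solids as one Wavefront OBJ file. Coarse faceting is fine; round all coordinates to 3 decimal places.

v -2.535 3.606 -3.5
v -2.139 3.248 -3.726
v -2.325 3.194 -2.48
v -2 3.459 -3.67
v -1.968 3.698 -3.58
v -2.048 3.92 -3.474
v -2.224 4.079 -3.373
v -2.462 4.145 -3.297
v -2.714 4.104 -3.262
v -2.931 3.964 -3.274
v -3.07 3.754 -3.33
v -3.102 3.514 -3.42
v -3.022 3.293 -3.526
v -2.846 3.133 -3.627
v -2.608 3.068 -3.703
v -2.356 3.109 -3.738
v -1.764 -0.948 0.645
v -0.807 -0.891 0.326
v -1.336 -0.552 1.995
v -0.962 -0.475 0.253
v -1.275 -0.153 0.258
v -1.685 0.012 0.339
v -2.111 -0.013 0.482
v -2.468 -0.224 0.656
v -2.685 -0.577 0.829
v -2.72 -1.004 0.965
v -2.566 -1.42 1.038
v -2.252 -1.742 1.033
v -1.842 -1.907 0.951
v -1.417 -1.882 0.809
v -1.06 -1.672 0.634
v -0.842 -1.318 0.462
v -1.141 0.059 0.084
v -0.51 0.624 1.199
v -2.619 1.46 0.211
v -1.987 2.025 1.326
v -0.093 1.275 -1.126
v 0.539 1.84 -0.011
v -1.57 2.676 -0.999
v -0.939 3.241 0.116
v 0.158 1.402 -2.147
v 0.744 1.536 -1.78
v 0.756 0.744 -2.86
v 1.342 0.878 -2.493
v 0.832 0.484 -2.21
v 0.462 0.891 -1.769
v 1.038 1.389 -2.871
v 0.668 1.796 -2.43
v 1.288 1.529 -2.228
v 1.16 0.969 -1.819
v 0.34 1.311 -2.821
v 0.212 0.751 -2.412
v 0.398 1.527 -1.901
v 1.102 0.753 -2.739
v 0.802 0.522 -2.573
v 1.146 0.601 -2.357
v 0.233 1.147 -1.894
v 0.577 1.226 -1.678
v 0.629 0.608 -1.931
v 0.923 1.054 -2.962
v 1.267 1.133 -2.746
v 0.354 1.679 -2.283
v 0.698 1.758 -2.067
v 0.871 1.672 -2.709
v 1.063 1.601 -1.948
v 1.414 1.215 -2.367
v 1.235 1.515 -2.59
v 1.018 1.754 -2.331
v 0.988 1.273 -1.708
v 1.339 0.886 -2.127
v 1.039 0.654 -1.96
v 0.822 0.893 -1.701
v 1.307 1.268 -1.971
v 0.161 1.394 -2.513
v 0.512 1.007 -2.932
v 0.678 1.387 -2.939
v 0.461 1.626 -2.68
v 0.086 1.065 -2.273
v 0.437 0.679 -2.692
v 0.482 0.526 -2.309
v 0.265 0.765 -2.05
v 0.193 1.012 -2.669
f 2 1 4
f 2 4 3
f 4 1 5
f 4 5 3
f 5 1 6
f 5 6 3
f 6 1 7
f 6 7 3
f 7 1 8
f 7 8 3
f 8 1 9
f 8 9 3
f 9 1 10
f 9 10 3
f 10 1 11
f 10 11 3
f 11 1 12
f 11 12 3
f 12 1 13
f 12 13 3
f 13 1 14
f 13 14 3
f 14 1 15
f 14 15 3
f 15 1 16
f 15 16 3
f 16 1 2
f 16 2 3
f 18 17 20
f 18 20 19
f 20 17 21
f 20 21 19
f 21 17 22
f 21 22 19
f 22 17 23
f 22 23 19
f 23 17 24
f 23 24 19
f 24 17 25
f 24 25 19
f 25 17 26
f 25 26 19
f 26 17 27
f 26 27 19
f 27 17 28
f 27 28 19
f 28 17 29
f 28 29 19
f 29 17 30
f 29 30 19
f 30 17 31
f 30 31 19
f 31 17 32
f 31 32 19
f 32 17 18
f 32 18 19
f 34 36 33
f 37 34 33
f 33 36 35
f 35 37 33
f 34 40 36
f 38 34 37
f 38 40 34
f 36 40 35
f 39 37 35
f 35 40 39
f 39 38 37
f 40 38 39
f 41 78 57
f 78 52 81
f 57 81 46
f 78 81 57
f 41 57 53
f 57 46 58
f 53 58 42
f 57 58 53
f 41 53 62
f 53 42 63
f 62 63 48
f 53 63 62
f 41 62 74
f 62 48 77
f 74 77 51
f 62 77 74
f 41 74 78
f 74 51 82
f 78 82 52
f 74 82 78
f 42 58 69
f 58 46 72
f 69 72 50
f 58 72 69
f 46 81 59
f 81 52 80
f 59 80 45
f 81 80 59
f 52 82 79
f 82 51 75
f 79 75 43
f 82 75 79
f 51 77 76
f 77 48 64
f 76 64 47
f 77 64 76
f 48 63 68
f 63 42 65
f 68 65 49
f 63 65 68
f 44 70 56
f 70 50 71
f 56 71 45
f 70 71 56
f 44 56 54
f 56 45 55
f 54 55 43
f 56 55 54
f 44 54 61
f 54 43 60
f 61 60 47
f 54 60 61
f 44 61 66
f 61 47 67
f 66 67 49
f 61 67 66
f 44 66 70
f 66 49 73
f 70 73 50
f 66 73 70
f 45 71 59
f 71 50 72
f 59 72 46
f 71 72 59
f 43 55 79
f 55 45 80
f 79 80 52
f 55 80 79
f 47 60 76
f 60 43 75
f 76 75 51
f 60 75 76
f 49 67 68
f 67 47 64
f 68 64 48
f 67 64 68
f 50 73 69
f 73 49 65
f 69 65 42
f 73 65 69



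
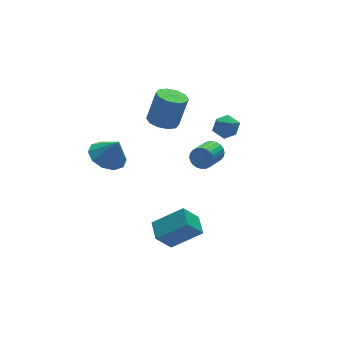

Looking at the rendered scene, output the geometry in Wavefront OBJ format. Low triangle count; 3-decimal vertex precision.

v -0.253 3.658 -0.058
v 0.448 3.215 -0.287
v 1.054 3.28 1.449
v 0.353 3.722 1.678
v 0.555 3.733 -0.343
v 1.161 3.797 1.393
v 0.353 4.222 -0.291
v 0.959 4.286 1.445
v -0.08 4.495 -0.149
v 0.526 4.56 1.587
v -0.58 4.449 0.027
v 0.027 4.513 1.763
v -0.954 4.1 0.171
v -0.348 4.165 1.907
v -1.061 3.583 0.227
v -0.455 3.647 1.963
v -0.859 3.094 0.175
v -0.253 3.158 1.911
v -0.426 2.82 0.033
v 0.18 2.885 1.769
v 0.073 2.867 -0.143
v 0.68 2.931 1.593
v -3.538 -1.406 -3.996
v -2.158 -2.144 -2.884
v -3.174 -0.354 -3.75
v -1.793 -1.092 -2.639
v -2.687 -1.448 -5.081
v -1.306 -2.186 -3.97
v -2.322 -0.396 -4.836
v -0.942 -1.134 -3.724
v 2.481 2.899 -0.469
v 3.203 2.661 -0.677
v 2.057 1.699 -0.563
v 2.779 1.461 -0.771
v 2.643 1.711 -0.035
v 2.905 2.452 0.022
v 2.355 1.908 -1.262
v 2.617 2.649 -1.205
v 3.125 2.048 -1.168
v 3.303 1.926 -0.409
v 1.957 2.434 -0.831
v 2.135 2.312 -0.072
v -4.108 2.408 -0.183
v -3.232 2.05 -0.615
v -3.672 1.972 1.063
v -3.131 2.66 -0.436
v -3.403 3.173 -0.161
v -3.944 3.394 0.105
v -4.548 3.239 0.262
v -4.984 2.766 0.249
v -5.085 2.157 0.071
v -4.812 1.644 -0.204
v -4.271 1.422 -0.471
v -3.667 1.578 -0.628
v 2.536 3.33 -3.472
v 2.919 3.123 -2.95
v 1.788 2.344 -2.426
v 1.404 2.55 -2.948
v 2.812 3.345 -2.851
v 1.681 2.565 -2.327
v 2.663 3.564 -2.846
v 1.532 2.785 -2.323
v 2.495 3.748 -2.937
v 1.364 2.969 -2.414
v 2.333 3.868 -3.109
v 1.201 3.089 -2.586
v 2.201 3.906 -3.336
v 1.07 3.127 -2.813
v 2.121 3.856 -3.584
v 0.989 3.077 -3.061
v 2.103 3.727 -3.815
v 0.972 2.947 -3.292
v 2.152 3.536 -3.994
v 1.021 2.757 -3.47
v 2.259 3.315 -4.093
v 1.128 2.535 -3.569
v 2.408 3.095 -4.097
v 1.277 2.316 -3.574
v 2.576 2.911 -4.006
v 1.445 2.132 -3.483
v 2.739 2.791 -3.834
v 1.607 2.012 -3.311
v 2.87 2.753 -3.607
v 1.739 1.974 -3.084
v 2.951 2.803 -3.359
v 1.819 2.024 -2.836
v 2.968 2.933 -3.128
v 1.837 2.153 -2.605
f 2 1 5
f 2 5 3
f 3 5 6
f 3 6 4
f 5 1 7
f 5 7 6
f 6 7 8
f 6 8 4
f 7 1 9
f 7 9 8
f 8 9 10
f 8 10 4
f 9 1 11
f 9 11 10
f 10 11 12
f 10 12 4
f 11 1 13
f 11 13 12
f 12 13 14
f 12 14 4
f 13 1 15
f 13 15 14
f 14 15 16
f 14 16 4
f 15 1 17
f 15 17 16
f 16 17 18
f 16 18 4
f 17 1 19
f 17 19 18
f 18 19 20
f 18 20 4
f 19 1 21
f 19 21 20
f 20 21 22
f 20 22 4
f 21 1 2
f 21 2 22
f 22 2 3
f 22 3 4
f 24 26 23
f 27 24 23
f 23 26 25
f 25 27 23
f 24 30 26
f 28 24 27
f 28 30 24
f 26 30 25
f 29 27 25
f 25 30 29
f 29 28 27
f 30 28 29
f 31 42 36
f 31 36 32
f 31 32 38
f 31 38 41
f 31 41 42
f 32 36 40
f 36 42 35
f 42 41 33
f 41 38 37
f 38 32 39
f 34 40 35
f 34 35 33
f 34 33 37
f 34 37 39
f 34 39 40
f 35 40 36
f 33 35 42
f 37 33 41
f 39 37 38
f 40 39 32
f 44 43 46
f 44 46 45
f 46 43 47
f 46 47 45
f 47 43 48
f 47 48 45
f 48 43 49
f 48 49 45
f 49 43 50
f 49 50 45
f 50 43 51
f 50 51 45
f 51 43 52
f 51 52 45
f 52 43 53
f 52 53 45
f 53 43 54
f 53 54 45
f 54 43 44
f 54 44 45
f 56 55 59
f 56 59 57
f 57 59 60
f 57 60 58
f 59 55 61
f 59 61 60
f 60 61 62
f 60 62 58
f 61 55 63
f 61 63 62
f 62 63 64
f 62 64 58
f 63 55 65
f 63 65 64
f 64 65 66
f 64 66 58
f 65 55 67
f 65 67 66
f 66 67 68
f 66 68 58
f 67 55 69
f 67 69 68
f 68 69 70
f 68 70 58
f 69 55 71
f 69 71 70
f 70 71 72
f 70 72 58
f 71 55 73
f 71 73 72
f 72 73 74
f 72 74 58
f 73 55 75
f 73 75 74
f 74 75 76
f 74 76 58
f 75 55 77
f 75 77 76
f 76 77 78
f 76 78 58
f 77 55 79
f 77 79 78
f 78 79 80
f 78 80 58
f 79 55 81
f 79 81 80
f 80 81 82
f 80 82 58
f 81 55 83
f 81 83 82
f 82 83 84
f 82 84 58
f 83 55 85
f 83 85 84
f 84 85 86
f 84 86 58
f 85 55 87
f 85 87 86
f 86 87 88
f 86 88 58
f 87 55 56
f 87 56 88
f 88 56 57
f 88 57 58



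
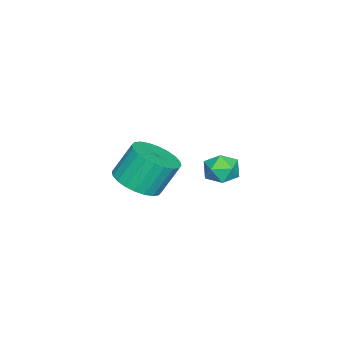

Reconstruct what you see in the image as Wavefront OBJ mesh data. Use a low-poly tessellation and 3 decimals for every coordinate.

v -3.617 -1.909 -1.989
v -3.234 -2.04 -1.362
v -3.906 -3.08 -2.058
v -3.523 -3.211 -1.431
v -4.157 -2.818 -1.406
v -3.979 -2.094 -1.363
v -3.161 -3.026 -2.057
v -2.983 -2.302 -2.014
v -2.953 -2.73 -1.404
v -3.568 -2.602 -1.001
v -3.572 -2.518 -2.419
v -4.187 -2.39 -2.016
v 0.68 -4.063 -0.118
v 1.169 -3.286 -0.319
v 0.769 -2.72 0.898
v 0.28 -3.497 1.098
v 0.843 -3.204 -0.464
v 0.442 -2.638 0.752
v 0.491 -3.253 -0.557
v 0.091 -2.688 0.659
v 0.169 -3.426 -0.583
v -0.232 -2.86 0.633
v -0.076 -3.695 -0.538
v -0.476 -3.129 0.678
v -0.206 -4.021 -0.429
v -0.606 -3.455 0.787
v -0.201 -4.353 -0.273
v -0.601 -3.787 0.943
v -0.061 -4.64 -0.094
v -0.462 -4.074 1.123
v 0.191 -4.84 0.082
v -0.209 -4.274 1.299
v 0.518 -4.922 0.228
v 0.117 -4.356 1.444
v 0.869 -4.872 0.321
v 0.469 -4.307 1.537
v 1.192 -4.7 0.347
v 0.791 -4.134 1.563
v 1.436 -4.431 0.302
v 1.036 -3.865 1.518
v 1.566 -4.105 0.193
v 1.166 -3.539 1.409
v 1.561 -3.773 0.037
v 1.161 -3.207 1.253
v 1.422 -3.486 -0.143
v 1.021 -2.92 1.074
f 1 12 6
f 1 6 2
f 1 2 8
f 1 8 11
f 1 11 12
f 2 6 10
f 6 12 5
f 12 11 3
f 11 8 7
f 8 2 9
f 4 10 5
f 4 5 3
f 4 3 7
f 4 7 9
f 4 9 10
f 5 10 6
f 3 5 12
f 7 3 11
f 9 7 8
f 10 9 2
f 14 13 17
f 14 17 15
f 15 17 18
f 15 18 16
f 17 13 19
f 17 19 18
f 18 19 20
f 18 20 16
f 19 13 21
f 19 21 20
f 20 21 22
f 20 22 16
f 21 13 23
f 21 23 22
f 22 23 24
f 22 24 16
f 23 13 25
f 23 25 24
f 24 25 26
f 24 26 16
f 25 13 27
f 25 27 26
f 26 27 28
f 26 28 16
f 27 13 29
f 27 29 28
f 28 29 30
f 28 30 16
f 29 13 31
f 29 31 30
f 30 31 32
f 30 32 16
f 31 13 33
f 31 33 32
f 32 33 34
f 32 34 16
f 33 13 35
f 33 35 34
f 34 35 36
f 34 36 16
f 35 13 37
f 35 37 36
f 36 37 38
f 36 38 16
f 37 13 39
f 37 39 38
f 38 39 40
f 38 40 16
f 39 13 41
f 39 41 40
f 40 41 42
f 40 42 16
f 41 13 43
f 41 43 42
f 42 43 44
f 42 44 16
f 43 13 45
f 43 45 44
f 44 45 46
f 44 46 16
f 45 13 14
f 45 14 46
f 46 14 15
f 46 15 16



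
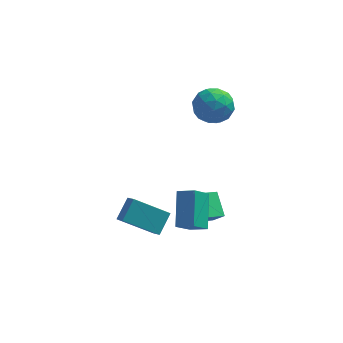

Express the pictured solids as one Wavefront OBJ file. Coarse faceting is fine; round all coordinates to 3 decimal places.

v -1.879 -4.143 -2.932
v -1.417 -3.221 -2.141
v -0.158 -4.037 -4.059
v 0.304 -3.115 -3.268
v -1.544 -4.705 -2.472
v -1.082 -3.783 -1.681
v 0.177 -4.599 -3.599
v 0.639 -3.677 -2.808
v 2.049 -3.314 -3.484
v 1.638 -2.206 -2.66
v 1.486 -3.057 -4.11
v 1.076 -1.949 -3.287
v 3.184 -2.411 -4.133
v 2.774 -1.303 -3.31
v 2.622 -2.154 -4.76
v 2.211 -1.046 -3.936
v 2.557 1.025 2.286
v 3.202 0.363 2.87
v 1.798 -0.383 1.53
v 2.443 -1.045 2.114
v 1.66 -0.465 2.611
v 2.13 0.405 3.079
v 2.87 -0.425 1.321
v 3.34 0.445 1.789
v 3.396 -0.533 2.274
v 2.648 -0.558 3.072
v 2.352 0.538 1.328
v 1.604 0.513 2.126
v 2.946 0.818 2.644
v 2.054 -0.838 1.756
v 1.594 -0.497 2.048
v 1.973 -0.886 2.392
v 2.316 0.842 2.767
v 2.695 0.453 3.11
v 1.789 -0.034 2.958
v 2.305 -0.473 1.29
v 2.684 -0.862 1.633
v 3.027 0.866 2.008
v 3.406 0.477 2.352
v 3.211 0.014 1.442
v 3.439 -0.098 2.638
v 2.993 -0.926 2.193
v 3.244 -0.561 1.727
v 3.52 -0.05 2.002
v 3 -0.113 3.106
v 2.554 -0.94 2.662
v 2.093 -0.6 2.954
v 2.369 -0.088 3.229
v 3.114 -0.639 2.756
v 2.446 0.92 1.738
v 2 0.093 1.294
v 2.631 0.068 1.171
v 2.907 0.58 1.446
v 2.007 0.906 2.207
v 1.561 0.078 1.762
v 1.48 0.03 2.398
v 1.756 0.541 2.673
v 1.886 0.619 1.644
v 0.939 -4.793 -2.733
v 1.803 -5.072 -2.365
v 0.92 -3.228 -1.503
v 1.784 -3.508 -1.135
v 1.576 -4.052 -3.665
v 2.44 -4.332 -3.297
v 1.557 -2.488 -2.435
v 2.421 -2.767 -2.067
f 2 4 1
f 5 2 1
f 1 4 3
f 3 5 1
f 2 8 4
f 6 2 5
f 6 8 2
f 4 8 3
f 7 5 3
f 3 8 7
f 7 6 5
f 8 6 7
f 10 12 9
f 13 10 9
f 9 12 11
f 11 13 9
f 10 16 12
f 14 10 13
f 14 16 10
f 12 16 11
f 15 13 11
f 11 16 15
f 15 14 13
f 16 14 15
f 17 54 33
f 54 28 57
f 33 57 22
f 54 57 33
f 17 33 29
f 33 22 34
f 29 34 18
f 33 34 29
f 17 29 38
f 29 18 39
f 38 39 24
f 29 39 38
f 17 38 50
f 38 24 53
f 50 53 27
f 38 53 50
f 17 50 54
f 50 27 58
f 54 58 28
f 50 58 54
f 18 34 45
f 34 22 48
f 45 48 26
f 34 48 45
f 22 57 35
f 57 28 56
f 35 56 21
f 57 56 35
f 28 58 55
f 58 27 51
f 55 51 19
f 58 51 55
f 27 53 52
f 53 24 40
f 52 40 23
f 53 40 52
f 24 39 44
f 39 18 41
f 44 41 25
f 39 41 44
f 20 46 32
f 46 26 47
f 32 47 21
f 46 47 32
f 20 32 30
f 32 21 31
f 30 31 19
f 32 31 30
f 20 30 37
f 30 19 36
f 37 36 23
f 30 36 37
f 20 37 42
f 37 23 43
f 42 43 25
f 37 43 42
f 20 42 46
f 42 25 49
f 46 49 26
f 42 49 46
f 21 47 35
f 47 26 48
f 35 48 22
f 47 48 35
f 19 31 55
f 31 21 56
f 55 56 28
f 31 56 55
f 23 36 52
f 36 19 51
f 52 51 27
f 36 51 52
f 25 43 44
f 43 23 40
f 44 40 24
f 43 40 44
f 26 49 45
f 49 25 41
f 45 41 18
f 49 41 45
f 60 62 59
f 63 60 59
f 59 62 61
f 61 63 59
f 60 66 62
f 64 60 63
f 64 66 60
f 62 66 61
f 65 63 61
f 61 66 65
f 65 64 63
f 66 64 65



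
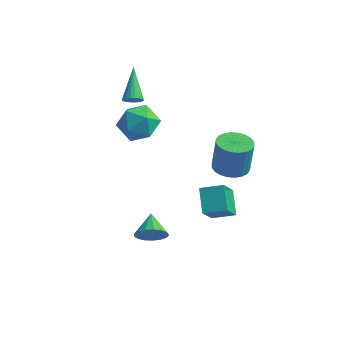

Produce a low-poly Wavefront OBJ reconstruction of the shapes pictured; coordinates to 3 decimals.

v 3.382 0.355 -0.001
v 3.949 -0.498 0.108
v 4.045 -0.188 2.03
v 3.478 0.665 1.921
v 4.235 -0.221 0.049
v 4.33 0.089 1.972
v 4.39 0.144 -0.018
v 4.486 0.453 1.905
v 4.392 0.541 -0.081
v 4.488 0.85 1.841
v 4.241 0.909 -0.133
v 4.336 1.219 1.79
v 3.958 1.193 -0.165
v 4.054 1.503 1.758
v 3.588 1.35 -0.172
v 3.684 1.659 1.751
v 3.187 1.355 -0.153
v 3.282 1.665 1.77
v 2.815 1.208 -0.11
v 2.911 1.518 1.812
v 2.53 0.931 -0.052
v 2.625 1.241 1.871
v 2.374 0.567 0.015
v 2.47 0.876 1.938
v 2.372 0.17 0.079
v 2.468 0.479 2.001
v 2.524 -0.199 0.13
v 2.619 0.111 2.053
v 2.806 -0.483 0.162
v 2.902 -0.173 2.085
v 3.176 -0.639 0.169
v 3.272 -0.33 2.092
v 3.578 -0.645 0.15
v 3.673 -0.335 2.073
v 2.447 -1.278 -2.989
v 1.773 -0.098 -2.145
v 2.505 -0.047 -4.665
v 1.831 1.133 -3.82
v 3.689 -0.833 -2.62
v 3.015 0.347 -1.775
v 3.747 0.398 -4.295
v 3.073 1.578 -3.451
v 0.355 -3.31 -3.841
v 0.722 -2.845 -4.57
v -0.195 -2.09 -3.339
v 0.315 -2.969 -4.716
v -0.083 -3.172 -4.66
v -0.381 -3.406 -4.417
v -0.51 -3.618 -4.042
v -0.441 -3.76 -3.621
v -0.189 -3.799 -3.25
v 0.187 -3.726 -3.014
v 0.602 -3.557 -2.968
v 0.96 -3.333 -3.121
v 1.18 -3.103 -3.44
v 1.211 -2.921 -3.85
v 1.045 -2.828 -4.258
v -2.558 0.977 3.05
v -2.313 0.744 3.533
v -3.262 2.683 4.23
v -2.119 0.892 3.435
v -2.013 1.057 3.261
v -2.014 1.206 3.044
v -2.123 1.31 2.829
v -2.318 1.347 2.658
v -2.561 1.312 2.564
v -2.803 1.21 2.567
v -2.997 1.063 2.665
v -3.103 0.898 2.839
v -3.102 0.749 3.056
v -2.993 0.645 3.271
v -2.797 0.607 3.442
v -2.555 0.643 3.536
v -1.369 0.085 3.875
v -0.396 -0.21 3.127
v -2.544 -1.25 2.873
v -1.571 -1.545 2.125
v -1.555 -1.877 3.343
v -0.829 -1.052 3.962
v -2.111 -0.408 2.038
v -1.385 0.417 2.657
v -0.855 -0.515 1.992
v -0.511 -1.423 2.798
v -2.429 -0.037 3.202
v -2.085 -0.945 4.008
f 2 1 5
f 2 5 3
f 3 5 6
f 3 6 4
f 5 1 7
f 5 7 6
f 6 7 8
f 6 8 4
f 7 1 9
f 7 9 8
f 8 9 10
f 8 10 4
f 9 1 11
f 9 11 10
f 10 11 12
f 10 12 4
f 11 1 13
f 11 13 12
f 12 13 14
f 12 14 4
f 13 1 15
f 13 15 14
f 14 15 16
f 14 16 4
f 15 1 17
f 15 17 16
f 16 17 18
f 16 18 4
f 17 1 19
f 17 19 18
f 18 19 20
f 18 20 4
f 19 1 21
f 19 21 20
f 20 21 22
f 20 22 4
f 21 1 23
f 21 23 22
f 22 23 24
f 22 24 4
f 23 1 25
f 23 25 24
f 24 25 26
f 24 26 4
f 25 1 27
f 25 27 26
f 26 27 28
f 26 28 4
f 27 1 29
f 27 29 28
f 28 29 30
f 28 30 4
f 29 1 31
f 29 31 30
f 30 31 32
f 30 32 4
f 31 1 33
f 31 33 32
f 32 33 34
f 32 34 4
f 33 1 2
f 33 2 34
f 34 2 3
f 34 3 4
f 36 38 35
f 39 36 35
f 35 38 37
f 37 39 35
f 36 42 38
f 40 36 39
f 40 42 36
f 38 42 37
f 41 39 37
f 37 42 41
f 41 40 39
f 42 40 41
f 44 43 46
f 44 46 45
f 46 43 47
f 46 47 45
f 47 43 48
f 47 48 45
f 48 43 49
f 48 49 45
f 49 43 50
f 49 50 45
f 50 43 51
f 50 51 45
f 51 43 52
f 51 52 45
f 52 43 53
f 52 53 45
f 53 43 54
f 53 54 45
f 54 43 55
f 54 55 45
f 55 43 56
f 55 56 45
f 56 43 57
f 56 57 45
f 57 43 44
f 57 44 45
f 59 58 61
f 59 61 60
f 61 58 62
f 61 62 60
f 62 58 63
f 62 63 60
f 63 58 64
f 63 64 60
f 64 58 65
f 64 65 60
f 65 58 66
f 65 66 60
f 66 58 67
f 66 67 60
f 67 58 68
f 67 68 60
f 68 58 69
f 68 69 60
f 69 58 70
f 69 70 60
f 70 58 71
f 70 71 60
f 71 58 72
f 71 72 60
f 72 58 73
f 72 73 60
f 73 58 59
f 73 59 60
f 74 85 79
f 74 79 75
f 74 75 81
f 74 81 84
f 74 84 85
f 75 79 83
f 79 85 78
f 85 84 76
f 84 81 80
f 81 75 82
f 77 83 78
f 77 78 76
f 77 76 80
f 77 80 82
f 77 82 83
f 78 83 79
f 76 78 85
f 80 76 84
f 82 80 81
f 83 82 75



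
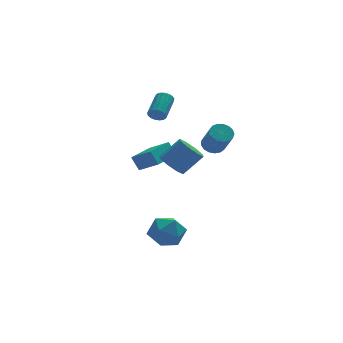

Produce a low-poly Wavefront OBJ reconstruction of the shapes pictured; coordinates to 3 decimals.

v -3.994 1.185 -0.641
v -3.041 0.272 0.151
v -4.365 1.601 0.284
v -3.411 0.688 1.077
v -2.469 2.712 -0.717
v -1.515 1.799 0.076
v -2.839 3.128 0.209
v -1.886 2.215 1.001
v -0.143 -1.405 2.234
v 0.585 -1.493 2.08
v 0.752 -2.684 3.551
v 0.023 -2.595 3.706
v 0.579 -1.215 2.306
v 0.745 -2.405 3.778
v 0.407 -0.98 2.516
v 0.573 -2.17 3.987
v 0.109 -0.842 2.661
v 0.275 -2.033 4.133
v -0.247 -0.833 2.709
v -0.081 -2.024 4.18
v -0.579 -0.955 2.647
v -0.413 -2.146 4.119
v -0.811 -1.18 2.491
v -0.645 -2.371 3.963
v -0.89 -1.457 2.277
v -0.724 -2.648 3.748
v -0.798 -1.721 2.052
v -0.632 -2.912 3.523
v -0.556 -1.913 1.869
v -0.39 -3.104 3.341
v -0.219 -1.989 1.77
v -0.053 -3.18 3.241
v 0.135 -1.93 1.777
v 0.301 -3.121 3.249
v 0.425 -1.752 1.889
v 0.592 -2.942 3.361
v -3.049 -2.785 1.512
v -2.507 -3.389 1
v -1.288 -3.359 2.255
v -1.831 -2.755 2.768
v -2.366 -2.684 0.846
v -1.147 -2.655 2.101
v -2.625 -2.039 1.082
v -1.406 -2.009 2.338
v -3.133 -1.83 1.571
v -1.914 -1.801 2.826
v -3.592 -2.181 2.025
v -2.373 -2.151 3.28
v -3.733 -2.885 2.179
v -2.514 -2.856 3.434
v -3.474 -3.531 1.942
v -2.255 -3.501 3.198
v -2.966 -3.739 1.454
v -1.747 -3.71 2.709
v -4.78 -3.727 -3.441
v -4.159 -3.43 -2.408
v -3.061 -4.29 -4.312
v -2.44 -3.993 -3.279
v -3.209 -4.967 -3.283
v -4.271 -4.619 -2.744
v -2.949 -3.101 -3.976
v -4.011 -2.753 -3.437
v -3.027 -3.043 -2.739
v -3.188 -4.197 -2.311
v -4.032 -3.523 -4.409
v -4.193 -4.677 -3.981
v -2.363 3.213 2.933
v -1.947 3.202 2.487
v -1.081 4.617 3.261
v -1.497 4.627 3.707
v -2.152 3.383 2.386
v -1.287 4.798 3.16
v -2.406 3.525 2.411
v -1.541 4.94 3.185
v -2.65 3.595 2.555
v -1.785 5.01 3.329
v -2.828 3.578 2.786
v -1.963 4.993 3.56
v -2.9 3.477 3.05
v -2.034 4.892 3.824
v -2.848 3.315 3.288
v -1.983 4.73 4.062
v -2.685 3.13 3.444
v -1.82 4.545 4.218
v -2.448 2.964 3.483
v -1.583 4.379 4.257
v -2.192 2.855 3.396
v -1.327 4.269 4.17
v -1.975 2.827 3.203
v -1.109 4.242 3.977
v -1.846 2.888 2.948
v -0.981 4.303 3.722
v -1.836 3.024 2.69
v -0.971 4.438 3.464
f 2 4 1
f 5 2 1
f 1 4 3
f 3 5 1
f 2 8 4
f 6 2 5
f 6 8 2
f 4 8 3
f 7 5 3
f 3 8 7
f 7 6 5
f 8 6 7
f 10 9 13
f 10 13 11
f 11 13 14
f 11 14 12
f 13 9 15
f 13 15 14
f 14 15 16
f 14 16 12
f 15 9 17
f 15 17 16
f 16 17 18
f 16 18 12
f 17 9 19
f 17 19 18
f 18 19 20
f 18 20 12
f 19 9 21
f 19 21 20
f 20 21 22
f 20 22 12
f 21 9 23
f 21 23 22
f 22 23 24
f 22 24 12
f 23 9 25
f 23 25 24
f 24 25 26
f 24 26 12
f 25 9 27
f 25 27 26
f 26 27 28
f 26 28 12
f 27 9 29
f 27 29 28
f 28 29 30
f 28 30 12
f 29 9 31
f 29 31 30
f 30 31 32
f 30 32 12
f 31 9 33
f 31 33 32
f 32 33 34
f 32 34 12
f 33 9 35
f 33 35 34
f 34 35 36
f 34 36 12
f 35 9 10
f 35 10 36
f 36 10 11
f 36 11 12
f 38 37 41
f 38 41 39
f 39 41 42
f 39 42 40
f 41 37 43
f 41 43 42
f 42 43 44
f 42 44 40
f 43 37 45
f 43 45 44
f 44 45 46
f 44 46 40
f 45 37 47
f 45 47 46
f 46 47 48
f 46 48 40
f 47 37 49
f 47 49 48
f 48 49 50
f 48 50 40
f 49 37 51
f 49 51 50
f 50 51 52
f 50 52 40
f 51 37 53
f 51 53 52
f 52 53 54
f 52 54 40
f 53 37 38
f 53 38 54
f 54 38 39
f 54 39 40
f 55 66 60
f 55 60 56
f 55 56 62
f 55 62 65
f 55 65 66
f 56 60 64
f 60 66 59
f 66 65 57
f 65 62 61
f 62 56 63
f 58 64 59
f 58 59 57
f 58 57 61
f 58 61 63
f 58 63 64
f 59 64 60
f 57 59 66
f 61 57 65
f 63 61 62
f 64 63 56
f 68 67 71
f 68 71 69
f 69 71 72
f 69 72 70
f 71 67 73
f 71 73 72
f 72 73 74
f 72 74 70
f 73 67 75
f 73 75 74
f 74 75 76
f 74 76 70
f 75 67 77
f 75 77 76
f 76 77 78
f 76 78 70
f 77 67 79
f 77 79 78
f 78 79 80
f 78 80 70
f 79 67 81
f 79 81 80
f 80 81 82
f 80 82 70
f 81 67 83
f 81 83 82
f 82 83 84
f 82 84 70
f 83 67 85
f 83 85 84
f 84 85 86
f 84 86 70
f 85 67 87
f 85 87 86
f 86 87 88
f 86 88 70
f 87 67 89
f 87 89 88
f 88 89 90
f 88 90 70
f 89 67 91
f 89 91 90
f 90 91 92
f 90 92 70
f 91 67 93
f 91 93 92
f 92 93 94
f 92 94 70
f 93 67 68
f 93 68 94
f 94 68 69
f 94 69 70



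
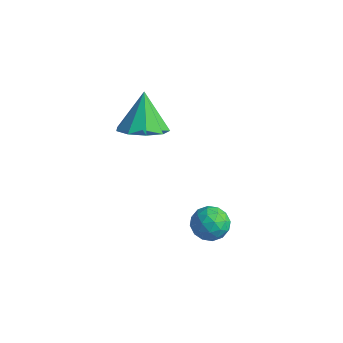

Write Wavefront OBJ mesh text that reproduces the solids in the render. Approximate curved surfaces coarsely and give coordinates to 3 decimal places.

v -3.26 1.896 1.966
v -2.267 2.008 2.288
v -3.84 2.584 3.514
v -2.482 2.601 1.945
v -3.061 2.864 1.611
v -3.733 2.675 1.443
v -4.184 2.121 1.52
v -4.203 1.462 1.806
v -3.78 1.006 2.167
v -3.115 0.967 2.433
v -2.517 1.363 2.481
v 0.892 1.139 0.628
v 1.225 1.518 0.009
v 1.475 0.042 0.271
v 1.808 0.421 -0.348
v 2.04 0.592 0.397
v 1.68 1.27 0.618
v 1.02 0.29 -0.338
v 0.66 0.968 -0.117
v 1.305 0.993 -0.588
v 1.935 1.18 -0.134
v 0.765 0.38 0.414
v 1.395 0.567 0.868
v 1.007 1.425 0.35
v 1.693 0.135 -0.07
v 1.829 0.236 0.368
v 2.025 0.458 0.004
v 1.275 1.279 0.708
v 1.471 1.502 0.344
v 1.95 0.958 0.572
v 1.229 0.058 -0.064
v 1.425 0.281 -0.428
v 0.675 1.102 0.276
v 0.871 1.324 -0.088
v 0.75 0.602 -0.292
v 1.25 1.339 -0.365
v 1.593 0.694 -0.575
v 1.129 0.617 -0.569
v 0.918 1.016 -0.439
v 1.621 1.449 -0.098
v 1.963 0.804 -0.308
v 2.1 0.905 0.13
v 1.888 1.303 0.26
v 1.667 1.14 -0.449
v 0.737 0.756 0.588
v 1.079 0.111 0.378
v 0.812 0.257 0.02
v 0.6 0.655 0.15
v 1.107 0.866 0.855
v 1.45 0.221 0.645
v 1.782 0.544 0.719
v 1.571 0.943 0.849
v 1.033 0.42 0.729
f 2 1 4
f 2 4 3
f 4 1 5
f 4 5 3
f 5 1 6
f 5 6 3
f 6 1 7
f 6 7 3
f 7 1 8
f 7 8 3
f 8 1 9
f 8 9 3
f 9 1 10
f 9 10 3
f 10 1 11
f 10 11 3
f 11 1 2
f 11 2 3
f 12 49 28
f 49 23 52
f 28 52 17
f 49 52 28
f 12 28 24
f 28 17 29
f 24 29 13
f 28 29 24
f 12 24 33
f 24 13 34
f 33 34 19
f 24 34 33
f 12 33 45
f 33 19 48
f 45 48 22
f 33 48 45
f 12 45 49
f 45 22 53
f 49 53 23
f 45 53 49
f 13 29 40
f 29 17 43
f 40 43 21
f 29 43 40
f 17 52 30
f 52 23 51
f 30 51 16
f 52 51 30
f 23 53 50
f 53 22 46
f 50 46 14
f 53 46 50
f 22 48 47
f 48 19 35
f 47 35 18
f 48 35 47
f 19 34 39
f 34 13 36
f 39 36 20
f 34 36 39
f 15 41 27
f 41 21 42
f 27 42 16
f 41 42 27
f 15 27 25
f 27 16 26
f 25 26 14
f 27 26 25
f 15 25 32
f 25 14 31
f 32 31 18
f 25 31 32
f 15 32 37
f 32 18 38
f 37 38 20
f 32 38 37
f 15 37 41
f 37 20 44
f 41 44 21
f 37 44 41
f 16 42 30
f 42 21 43
f 30 43 17
f 42 43 30
f 14 26 50
f 26 16 51
f 50 51 23
f 26 51 50
f 18 31 47
f 31 14 46
f 47 46 22
f 31 46 47
f 20 38 39
f 38 18 35
f 39 35 19
f 38 35 39
f 21 44 40
f 44 20 36
f 40 36 13
f 44 36 40



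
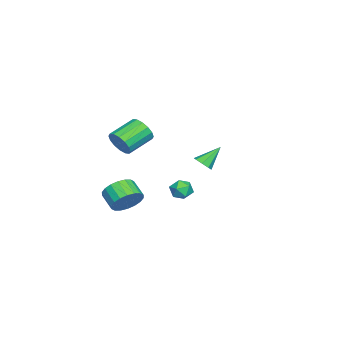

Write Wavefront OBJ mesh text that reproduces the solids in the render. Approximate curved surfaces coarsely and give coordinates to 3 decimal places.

v 4.123 -2.198 -0.587
v 4.648 -2.049 0.202
v 3.963 -2.772 0.796
v 3.437 -2.922 0.007
v 4.35 -1.744 0.228
v 3.664 -2.468 0.822
v 4.006 -1.53 0.093
v 3.32 -2.254 0.686
v 3.685 -1.448 -0.177
v 3 -2.172 0.416
v 3.451 -1.515 -0.529
v 2.766 -2.238 0.065
v 3.35 -1.717 -0.891
v 2.665 -2.44 -0.298
v 3.402 -2.014 -1.194
v 2.717 -2.738 -0.6
v 3.597 -2.348 -1.376
v 2.912 -3.071 -0.782
v 3.896 -2.652 -1.402
v 3.21 -3.376 -0.808
v 4.24 -2.866 -1.266
v 3.554 -3.59 -0.673
v 4.56 -2.948 -0.996
v 3.875 -3.672 -0.403
v 4.794 -2.882 -0.645
v 4.109 -3.605 -0.051
v 4.895 -2.68 -0.282
v 4.21 -3.403 0.311
v 4.843 -2.382 0.02
v 4.158 -3.106 0.614
v 3.738 -2.721 3.488
v 4.192 -2.596 4.183
v 2.957 -1.694 4.828
v 2.502 -1.819 4.132
v 4.296 -2.265 3.92
v 3.06 -1.364 4.565
v 4.25 -2.057 3.541
v 3.014 -1.155 4.186
v 4.067 -2.027 3.147
v 2.831 -1.125 3.792
v 3.795 -2.183 2.845
v 2.56 -1.281 3.49
v 3.509 -2.482 2.715
v 2.273 -1.581 3.36
v 3.283 -2.846 2.792
v 2.048 -1.944 3.437
v 3.18 -3.176 3.055
v 1.944 -2.275 3.7
v 3.226 -3.385 3.434
v 1.99 -2.483 4.079
v 3.409 -3.415 3.828
v 2.173 -2.513 4.473
v 3.68 -3.259 4.13
v 2.445 -2.357 4.775
v 3.967 -2.959 4.26
v 2.731 -2.058 4.905
v -3.676 -0.611 -3.462
v -3.297 -0.778 -2.816
v -3.763 -1.822 -3.724
v -3.384 -1.989 -3.078
v -4.095 -1.703 -3.042
v -4.041 -0.954 -2.88
v -3.019 -1.646 -3.66
v -2.965 -0.897 -3.498
v -2.89 -1.418 -2.938
v -3.555 -1.453 -2.557
v -3.505 -1.147 -3.983
v -4.17 -1.182 -3.602
v 3.739 1.752 2.557
v 4.163 2.162 2.534
v 3.041 2.528 3.563
v 3.829 2.242 2.241
v 3.442 2.035 2.133
v 3.23 1.662 2.273
v 3.315 1.342 2.579
v 3.649 1.262 2.873
v 4.036 1.469 2.981
v 4.248 1.841 2.841
f 2 1 5
f 2 5 3
f 3 5 6
f 3 6 4
f 5 1 7
f 5 7 6
f 6 7 8
f 6 8 4
f 7 1 9
f 7 9 8
f 8 9 10
f 8 10 4
f 9 1 11
f 9 11 10
f 10 11 12
f 10 12 4
f 11 1 13
f 11 13 12
f 12 13 14
f 12 14 4
f 13 1 15
f 13 15 14
f 14 15 16
f 14 16 4
f 15 1 17
f 15 17 16
f 16 17 18
f 16 18 4
f 17 1 19
f 17 19 18
f 18 19 20
f 18 20 4
f 19 1 21
f 19 21 20
f 20 21 22
f 20 22 4
f 21 1 23
f 21 23 22
f 22 23 24
f 22 24 4
f 23 1 25
f 23 25 24
f 24 25 26
f 24 26 4
f 25 1 27
f 25 27 26
f 26 27 28
f 26 28 4
f 27 1 29
f 27 29 28
f 28 29 30
f 28 30 4
f 29 1 2
f 29 2 30
f 30 2 3
f 30 3 4
f 32 31 35
f 32 35 33
f 33 35 36
f 33 36 34
f 35 31 37
f 35 37 36
f 36 37 38
f 36 38 34
f 37 31 39
f 37 39 38
f 38 39 40
f 38 40 34
f 39 31 41
f 39 41 40
f 40 41 42
f 40 42 34
f 41 31 43
f 41 43 42
f 42 43 44
f 42 44 34
f 43 31 45
f 43 45 44
f 44 45 46
f 44 46 34
f 45 31 47
f 45 47 46
f 46 47 48
f 46 48 34
f 47 31 49
f 47 49 48
f 48 49 50
f 48 50 34
f 49 31 51
f 49 51 50
f 50 51 52
f 50 52 34
f 51 31 53
f 51 53 52
f 52 53 54
f 52 54 34
f 53 31 55
f 53 55 54
f 54 55 56
f 54 56 34
f 55 31 32
f 55 32 56
f 56 32 33
f 56 33 34
f 57 68 62
f 57 62 58
f 57 58 64
f 57 64 67
f 57 67 68
f 58 62 66
f 62 68 61
f 68 67 59
f 67 64 63
f 64 58 65
f 60 66 61
f 60 61 59
f 60 59 63
f 60 63 65
f 60 65 66
f 61 66 62
f 59 61 68
f 63 59 67
f 65 63 64
f 66 65 58
f 70 69 72
f 70 72 71
f 72 69 73
f 72 73 71
f 73 69 74
f 73 74 71
f 74 69 75
f 74 75 71
f 75 69 76
f 75 76 71
f 76 69 77
f 76 77 71
f 77 69 78
f 77 78 71
f 78 69 70
f 78 70 71



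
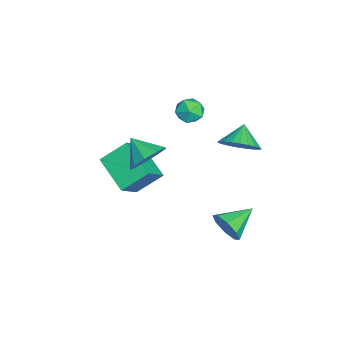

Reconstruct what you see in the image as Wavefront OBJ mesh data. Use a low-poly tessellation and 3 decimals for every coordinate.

v -0.05 -2.557 -2.235
v -1.515 -3.8 -1.315
v -0.445 -1.311 -1.179
v -1.91 -2.554 -0.26
v 1.09 -3.106 -1.16
v -0.375 -4.349 -0.241
v 0.695 -1.86 -0.105
v -0.77 -3.103 0.815
v 3.429 -1.471 3.379
v 3.799 -1.028 4.207
v 2.751 -2.369 4.161
v 3.201 -0.733 4.029
v 2.71 -0.782 3.546
v 2.554 -1.155 2.985
v 2.808 -1.675 2.608
v 3.353 -2.1 2.592
v 3.933 -2.231 2.944
v 4.277 -2.007 3.499
v 4.224 -1.532 3.998
v 0.683 2.354 2.376
v 1.345 2.825 3.01
v -0.203 2.486 3.204
v 1.199 3.137 2.804
v 0.974 3.33 2.532
v 0.705 3.375 2.237
v 0.433 3.264 1.963
v 0.198 3.015 1.752
v 0.038 2.665 1.636
v -0.024 2.268 1.632
v 0.022 1.884 1.742
v 0.168 1.572 1.949
v 0.393 1.378 2.22
v 0.662 1.334 2.515
v 0.934 1.445 2.789
v 1.168 1.694 3
v 1.328 2.044 3.117
v 1.391 2.441 3.12
v 3.991 2.1 -0.708
v 4.445 2.193 0.063
v 2.889 3.2 -0.192
v 4.657 2.633 -0.423
v 4.479 2.761 -1.076
v 4.014 2.501 -1.513
v 3.536 2.006 -1.479
v 3.324 1.566 -0.993
v 3.503 1.439 -0.34
v 3.967 1.699 0.097
v -1.079 -0.009 4.115
v -0.445 0.425 4.336
v -0.375 -0.565 3.184
v 0.259 -0.131 3.405
v -0.016 -0.708 3.884
v -0.452 -0.365 4.459
v -0.368 0.225 3.061
v -0.804 0.568 3.636
v -0.006 0.569 3.684
v 0.211 -0.008 4.193
v -1.031 -0.132 3.327
v -0.814 -0.709 3.836
f 2 4 1
f 5 2 1
f 1 4 3
f 3 5 1
f 2 8 4
f 6 2 5
f 6 8 2
f 4 8 3
f 7 5 3
f 3 8 7
f 7 6 5
f 8 6 7
f 10 9 12
f 10 12 11
f 12 9 13
f 12 13 11
f 13 9 14
f 13 14 11
f 14 9 15
f 14 15 11
f 15 9 16
f 15 16 11
f 16 9 17
f 16 17 11
f 17 9 18
f 17 18 11
f 18 9 19
f 18 19 11
f 19 9 10
f 19 10 11
f 21 20 23
f 21 23 22
f 23 20 24
f 23 24 22
f 24 20 25
f 24 25 22
f 25 20 26
f 25 26 22
f 26 20 27
f 26 27 22
f 27 20 28
f 27 28 22
f 28 20 29
f 28 29 22
f 29 20 30
f 29 30 22
f 30 20 31
f 30 31 22
f 31 20 32
f 31 32 22
f 32 20 33
f 32 33 22
f 33 20 34
f 33 34 22
f 34 20 35
f 34 35 22
f 35 20 36
f 35 36 22
f 36 20 37
f 36 37 22
f 37 20 21
f 37 21 22
f 39 38 41
f 39 41 40
f 41 38 42
f 41 42 40
f 42 38 43
f 42 43 40
f 43 38 44
f 43 44 40
f 44 38 45
f 44 45 40
f 45 38 46
f 45 46 40
f 46 38 47
f 46 47 40
f 47 38 39
f 47 39 40
f 48 59 53
f 48 53 49
f 48 49 55
f 48 55 58
f 48 58 59
f 49 53 57
f 53 59 52
f 59 58 50
f 58 55 54
f 55 49 56
f 51 57 52
f 51 52 50
f 51 50 54
f 51 54 56
f 51 56 57
f 52 57 53
f 50 52 59
f 54 50 58
f 56 54 55
f 57 56 49

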